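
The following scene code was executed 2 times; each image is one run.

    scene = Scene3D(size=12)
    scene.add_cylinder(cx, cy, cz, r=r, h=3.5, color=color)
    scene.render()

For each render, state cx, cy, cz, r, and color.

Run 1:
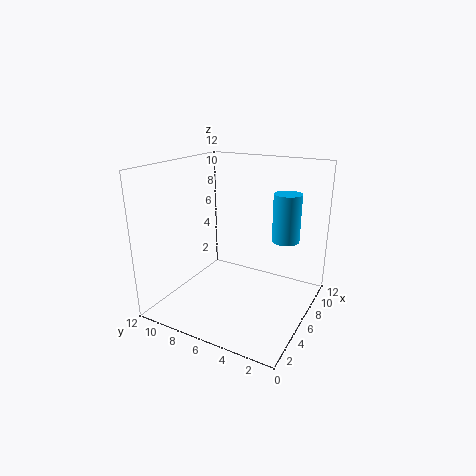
cx = 5
cy = 1.5
cz = 7
r = 1
color = 'deepskyblue'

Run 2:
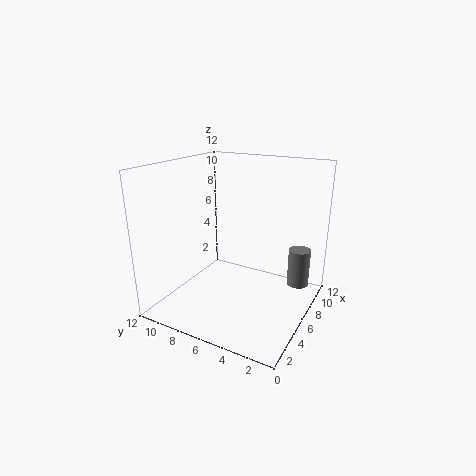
cx = 10.5
cy = 2
cz = 0.5
r = 1
color = 'gray'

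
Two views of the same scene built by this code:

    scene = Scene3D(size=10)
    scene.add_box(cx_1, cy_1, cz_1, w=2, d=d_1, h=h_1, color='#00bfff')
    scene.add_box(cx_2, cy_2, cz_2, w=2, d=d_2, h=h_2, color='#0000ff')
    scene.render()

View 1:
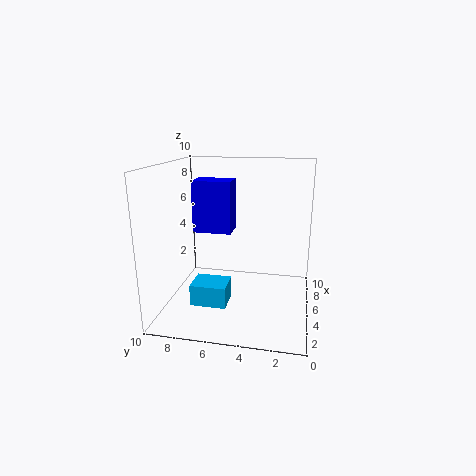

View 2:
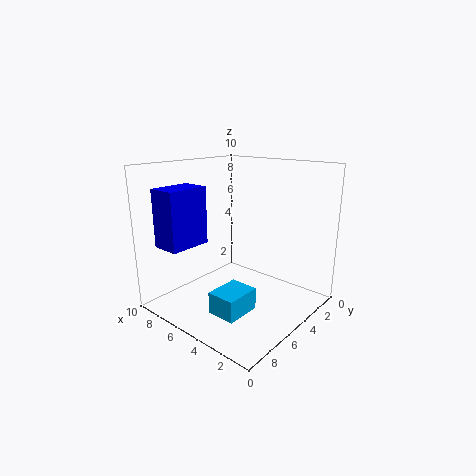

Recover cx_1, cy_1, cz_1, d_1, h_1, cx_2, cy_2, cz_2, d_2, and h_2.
cx_1 = 3
cy_1 = 5.5
cz_1 = 0.5
d_1 = 2.5
h_1 = 1.5
cx_2 = 7
cy_2 = 6
cz_2 = 4.5
d_2 = 3
h_2 = 4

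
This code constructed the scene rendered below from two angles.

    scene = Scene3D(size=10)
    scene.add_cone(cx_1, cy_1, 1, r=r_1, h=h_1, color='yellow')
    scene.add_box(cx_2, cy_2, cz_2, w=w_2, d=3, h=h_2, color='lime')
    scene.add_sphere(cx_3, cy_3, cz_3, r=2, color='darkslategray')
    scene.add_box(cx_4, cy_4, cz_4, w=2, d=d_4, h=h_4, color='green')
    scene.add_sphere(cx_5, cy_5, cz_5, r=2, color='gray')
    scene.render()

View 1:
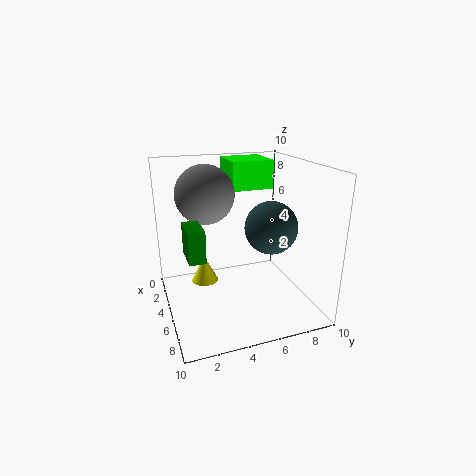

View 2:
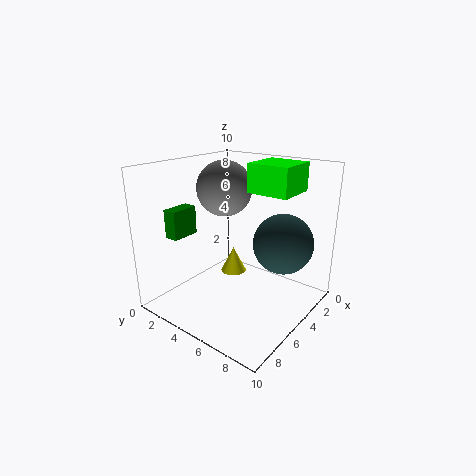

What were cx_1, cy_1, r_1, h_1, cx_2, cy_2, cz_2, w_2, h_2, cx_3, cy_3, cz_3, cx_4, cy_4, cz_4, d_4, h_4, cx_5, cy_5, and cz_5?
cx_1 = 3
cy_1 = 3
r_1 = 1
h_1 = 2
cx_2 = 1
cy_2 = 5
cz_2 = 8
w_2 = 3
h_2 = 2
cx_3 = 4
cy_3 = 8
cz_3 = 5
cx_4 = 6
cy_4 = 1
cz_4 = 5
d_4 = 1
h_4 = 2
cx_5 = 4
cy_5 = 3
cz_5 = 8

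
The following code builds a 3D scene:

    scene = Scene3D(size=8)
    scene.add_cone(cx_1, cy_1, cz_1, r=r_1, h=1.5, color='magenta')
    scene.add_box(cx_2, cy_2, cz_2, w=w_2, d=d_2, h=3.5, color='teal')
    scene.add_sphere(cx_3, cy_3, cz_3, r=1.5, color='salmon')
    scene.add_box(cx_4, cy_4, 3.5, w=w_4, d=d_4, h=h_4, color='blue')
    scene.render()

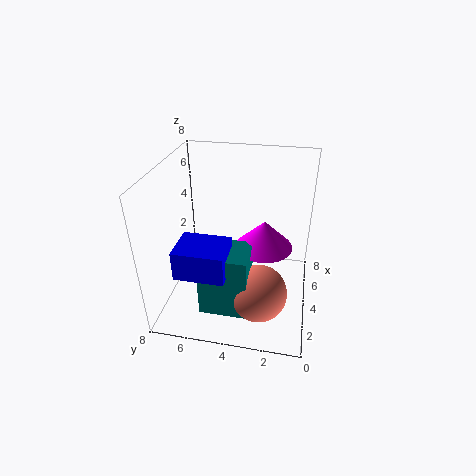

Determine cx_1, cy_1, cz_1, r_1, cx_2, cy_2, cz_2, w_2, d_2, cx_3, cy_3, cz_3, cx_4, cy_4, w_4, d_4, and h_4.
cx_1 = 3.5
cy_1 = 2.5
cz_1 = 4
r_1 = 1.5
cx_2 = 1
cy_2 = 3
cz_2 = 1
w_2 = 2
d_2 = 2.5
cx_3 = 2
cy_3 = 2.5
cz_3 = 2
cx_4 = 0.5
cy_4 = 4
w_4 = 2
d_4 = 2.5
h_4 = 1.5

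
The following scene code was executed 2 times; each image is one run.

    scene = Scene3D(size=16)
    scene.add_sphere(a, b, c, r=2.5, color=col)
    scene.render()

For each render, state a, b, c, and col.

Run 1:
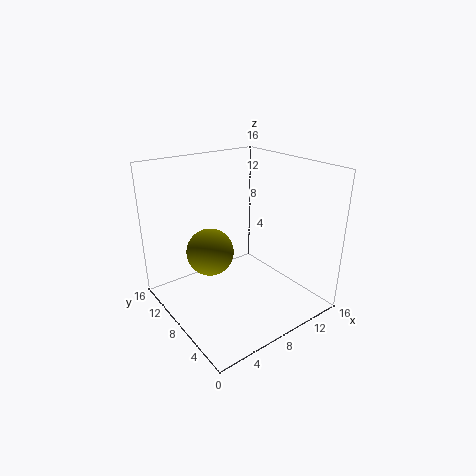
a = 4.5; b = 8.25; c = 7.25; col = 'olive'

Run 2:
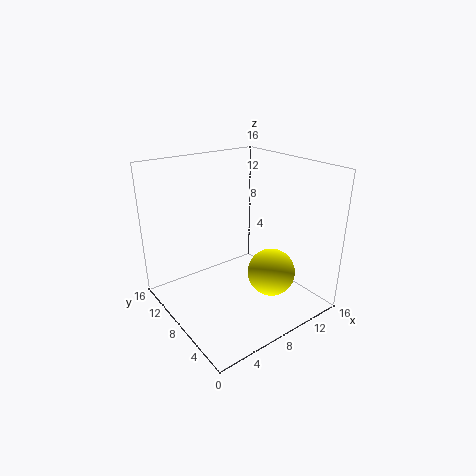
a = 9.25; b = 3.75; c = 5.25; col = 'yellow'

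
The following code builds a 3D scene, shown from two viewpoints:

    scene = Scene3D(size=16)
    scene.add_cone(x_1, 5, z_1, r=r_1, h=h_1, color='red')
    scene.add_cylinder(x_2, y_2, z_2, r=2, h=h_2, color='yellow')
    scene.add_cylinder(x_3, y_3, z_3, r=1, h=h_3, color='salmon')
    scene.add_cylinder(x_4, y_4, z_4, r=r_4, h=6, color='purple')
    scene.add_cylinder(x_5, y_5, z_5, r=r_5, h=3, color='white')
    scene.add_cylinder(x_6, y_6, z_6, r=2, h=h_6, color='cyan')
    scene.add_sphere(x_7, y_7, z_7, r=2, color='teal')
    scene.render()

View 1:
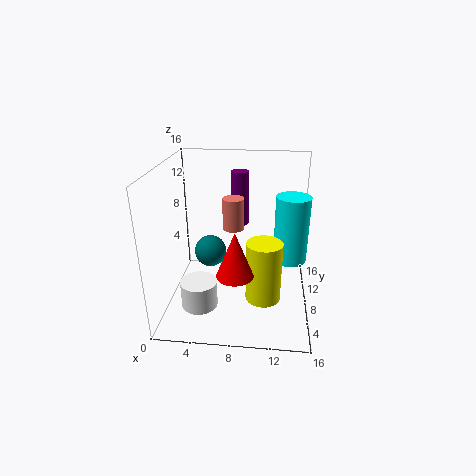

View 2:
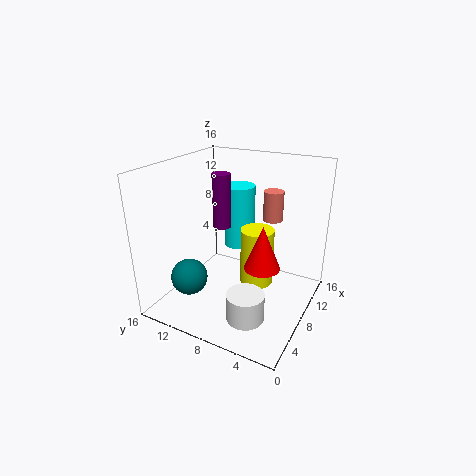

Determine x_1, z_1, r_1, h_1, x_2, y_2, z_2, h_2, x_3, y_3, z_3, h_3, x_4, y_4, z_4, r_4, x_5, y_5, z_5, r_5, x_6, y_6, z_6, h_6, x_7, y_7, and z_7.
x_1 = 8; z_1 = 5; r_1 = 2; h_1 = 5; x_2 = 11; y_2 = 7; z_2 = 1; h_2 = 7; x_3 = 8; y_3 = 4; z_3 = 11; h_3 = 3; x_4 = 8; y_4 = 10; z_4 = 9; r_4 = 1; x_5 = 4; y_5 = 5; z_5 = 1; r_5 = 2; x_6 = 14; y_6 = 11; z_6 = 4; h_6 = 8; x_7 = 4; y_7 = 12; z_7 = 4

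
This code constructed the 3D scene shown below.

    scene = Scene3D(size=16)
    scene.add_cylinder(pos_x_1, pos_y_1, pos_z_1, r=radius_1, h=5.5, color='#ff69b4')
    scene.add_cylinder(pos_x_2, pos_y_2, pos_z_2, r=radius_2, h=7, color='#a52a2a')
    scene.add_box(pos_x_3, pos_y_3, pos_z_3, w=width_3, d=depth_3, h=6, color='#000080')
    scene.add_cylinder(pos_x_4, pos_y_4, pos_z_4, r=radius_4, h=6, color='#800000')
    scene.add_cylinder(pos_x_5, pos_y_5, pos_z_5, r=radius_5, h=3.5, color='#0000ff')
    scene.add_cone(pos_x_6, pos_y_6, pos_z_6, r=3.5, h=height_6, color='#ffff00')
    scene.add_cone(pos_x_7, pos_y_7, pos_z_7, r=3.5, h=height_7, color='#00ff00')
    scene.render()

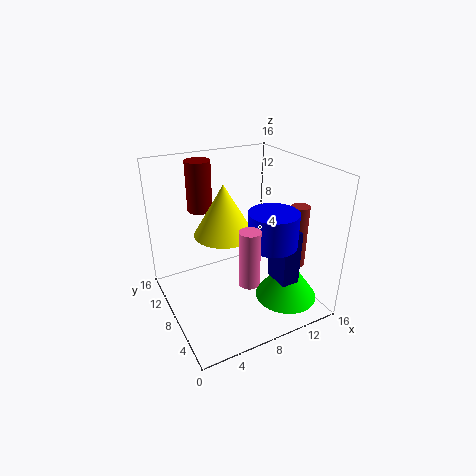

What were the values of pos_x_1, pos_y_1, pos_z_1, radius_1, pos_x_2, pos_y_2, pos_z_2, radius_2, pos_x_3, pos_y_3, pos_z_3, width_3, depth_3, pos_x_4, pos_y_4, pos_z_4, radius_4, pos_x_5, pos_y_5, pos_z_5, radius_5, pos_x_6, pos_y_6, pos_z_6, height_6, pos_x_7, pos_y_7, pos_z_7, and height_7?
pos_x_1 = 6
pos_y_1 = 2
pos_z_1 = 6.5
radius_1 = 1
pos_x_2 = 13.5
pos_y_2 = 4.5
pos_z_2 = 5
radius_2 = 1
pos_x_3 = 10.5
pos_y_3 = 2.5
pos_z_3 = 4
width_3 = 2
depth_3 = 3
pos_x_4 = 6
pos_y_4 = 14
pos_z_4 = 9.5
radius_4 = 1.5
pos_x_5 = 9.5
pos_y_5 = 3.5
pos_z_5 = 9
radius_5 = 2.5
pos_x_6 = 7.5
pos_y_6 = 10.5
pos_z_6 = 7.5
height_6 = 6
pos_x_7 = 12.5
pos_y_7 = 4.5
pos_z_7 = 1
height_7 = 5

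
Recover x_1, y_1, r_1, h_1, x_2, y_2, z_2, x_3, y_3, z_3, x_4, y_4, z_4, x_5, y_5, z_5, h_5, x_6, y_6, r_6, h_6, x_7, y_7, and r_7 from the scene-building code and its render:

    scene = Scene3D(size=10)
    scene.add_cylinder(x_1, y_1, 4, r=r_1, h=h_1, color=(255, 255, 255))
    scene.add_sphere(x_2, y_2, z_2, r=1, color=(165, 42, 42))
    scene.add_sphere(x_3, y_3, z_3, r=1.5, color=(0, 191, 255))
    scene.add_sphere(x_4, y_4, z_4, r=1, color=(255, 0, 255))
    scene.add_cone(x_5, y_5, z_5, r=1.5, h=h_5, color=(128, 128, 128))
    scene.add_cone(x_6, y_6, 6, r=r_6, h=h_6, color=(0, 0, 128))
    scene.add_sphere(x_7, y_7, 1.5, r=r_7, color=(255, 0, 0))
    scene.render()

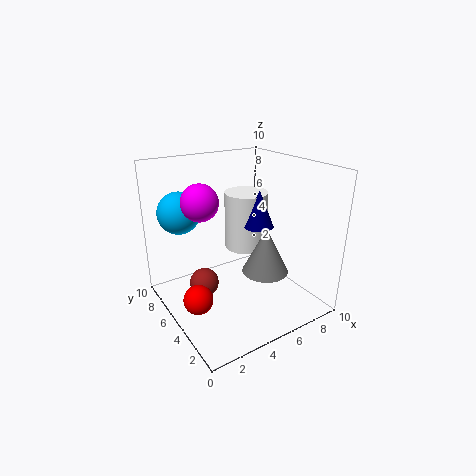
x_1 = 6, y_1 = 5.5, r_1 = 1.5, h_1 = 4, x_2 = 2.5, y_2 = 5.5, z_2 = 2, x_3 = 2, y_3 = 8, z_3 = 6.5, x_4 = 1, y_4 = 2.5, z_4 = 9, x_5 = 5.5, y_5 = 2.5, z_5 = 3.5, h_5 = 3, x_6 = 6, y_6 = 4, r_6 = 1, h_6 = 2.5, x_7 = 1.5, y_7 = 4.5, r_7 = 1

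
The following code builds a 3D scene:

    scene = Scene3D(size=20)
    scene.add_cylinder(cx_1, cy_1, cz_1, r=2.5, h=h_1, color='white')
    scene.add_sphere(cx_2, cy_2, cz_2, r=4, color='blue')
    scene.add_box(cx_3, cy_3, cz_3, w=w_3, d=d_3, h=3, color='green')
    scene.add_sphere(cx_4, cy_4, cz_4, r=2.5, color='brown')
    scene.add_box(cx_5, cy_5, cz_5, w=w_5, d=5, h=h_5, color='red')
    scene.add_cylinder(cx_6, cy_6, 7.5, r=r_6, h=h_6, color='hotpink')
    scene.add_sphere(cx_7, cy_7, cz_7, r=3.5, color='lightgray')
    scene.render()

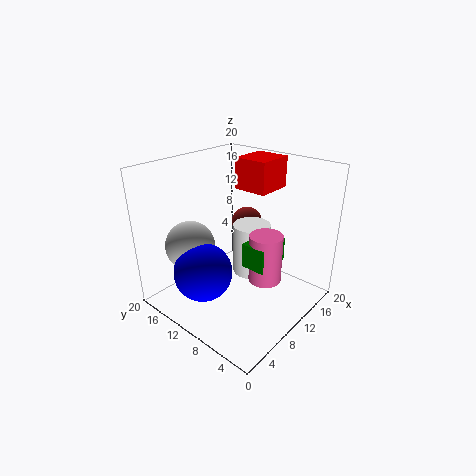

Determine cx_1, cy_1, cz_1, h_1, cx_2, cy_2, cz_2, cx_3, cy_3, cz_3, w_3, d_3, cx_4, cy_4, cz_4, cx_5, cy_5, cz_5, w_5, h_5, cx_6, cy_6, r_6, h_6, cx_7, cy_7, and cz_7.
cx_1 = 10.5
cy_1 = 8
cz_1 = 5.5
h_1 = 7
cx_2 = 5
cy_2 = 12
cz_2 = 6
cx_3 = 5.5
cy_3 = 2.5
cz_3 = 9.5
w_3 = 4.5
d_3 = 3
cx_4 = 17.5
cy_4 = 14.5
cz_4 = 8.5
cx_5 = 13.5
cy_5 = 8.5
cz_5 = 15.5
w_5 = 5.5
h_5 = 4.5
cx_6 = 7.5
cy_6 = 3.5
r_6 = 2
h_6 = 6
cx_7 = 6
cy_7 = 15.5
cz_7 = 8.5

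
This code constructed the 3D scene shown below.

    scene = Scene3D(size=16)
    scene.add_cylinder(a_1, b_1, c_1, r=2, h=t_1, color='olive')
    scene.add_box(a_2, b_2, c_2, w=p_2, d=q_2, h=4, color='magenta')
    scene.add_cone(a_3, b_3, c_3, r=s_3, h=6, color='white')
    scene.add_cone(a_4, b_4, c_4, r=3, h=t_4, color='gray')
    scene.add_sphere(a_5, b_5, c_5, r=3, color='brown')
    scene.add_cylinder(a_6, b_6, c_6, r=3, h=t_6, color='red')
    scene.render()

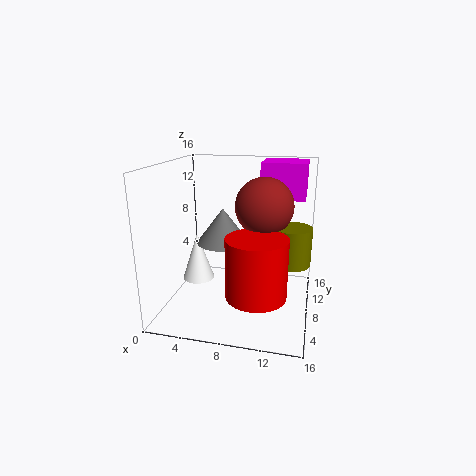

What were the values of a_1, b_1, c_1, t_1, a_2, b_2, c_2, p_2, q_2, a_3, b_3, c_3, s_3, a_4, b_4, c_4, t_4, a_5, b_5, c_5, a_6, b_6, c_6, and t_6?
a_1 = 14
b_1 = 7
c_1 = 6
t_1 = 4
a_2 = 10
b_2 = 10
c_2 = 12
p_2 = 5
q_2 = 5
a_3 = 2
b_3 = 11
c_3 = 1
s_3 = 2
a_4 = 6
b_4 = 9
c_4 = 7
t_4 = 4
a_5 = 11
b_5 = 7
c_5 = 12
a_6 = 11
b_6 = 3
c_6 = 4
t_6 = 6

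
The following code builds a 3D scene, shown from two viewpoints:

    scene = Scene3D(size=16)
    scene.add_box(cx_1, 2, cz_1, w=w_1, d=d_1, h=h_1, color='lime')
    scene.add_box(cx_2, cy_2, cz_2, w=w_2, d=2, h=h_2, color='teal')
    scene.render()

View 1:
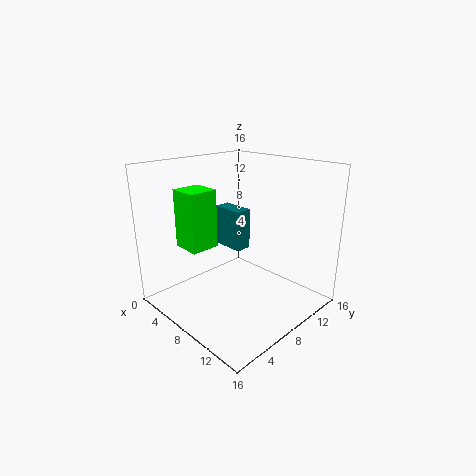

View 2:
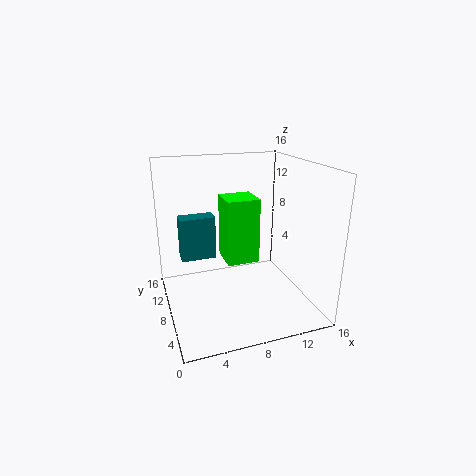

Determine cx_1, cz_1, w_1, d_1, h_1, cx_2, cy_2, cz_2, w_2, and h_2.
cx_1 = 5
cz_1 = 8
w_1 = 3
d_1 = 3
h_1 = 6
cx_2 = 2
cy_2 = 10
cz_2 = 5
w_2 = 4
h_2 = 5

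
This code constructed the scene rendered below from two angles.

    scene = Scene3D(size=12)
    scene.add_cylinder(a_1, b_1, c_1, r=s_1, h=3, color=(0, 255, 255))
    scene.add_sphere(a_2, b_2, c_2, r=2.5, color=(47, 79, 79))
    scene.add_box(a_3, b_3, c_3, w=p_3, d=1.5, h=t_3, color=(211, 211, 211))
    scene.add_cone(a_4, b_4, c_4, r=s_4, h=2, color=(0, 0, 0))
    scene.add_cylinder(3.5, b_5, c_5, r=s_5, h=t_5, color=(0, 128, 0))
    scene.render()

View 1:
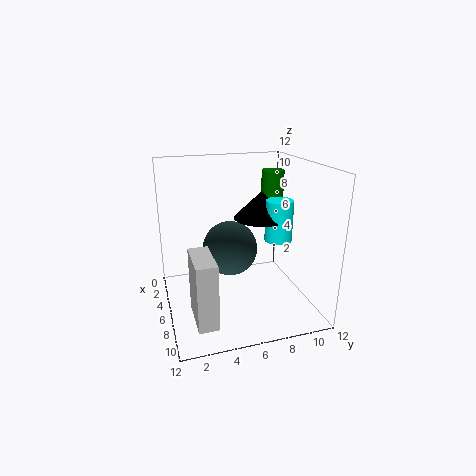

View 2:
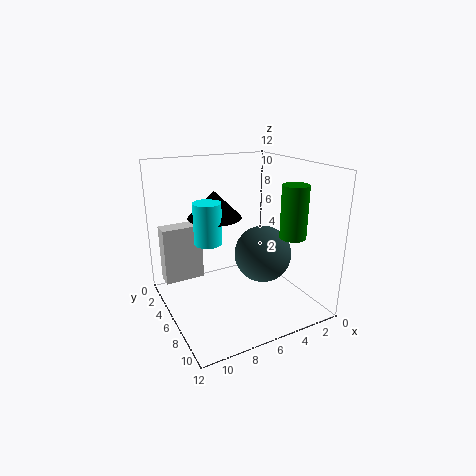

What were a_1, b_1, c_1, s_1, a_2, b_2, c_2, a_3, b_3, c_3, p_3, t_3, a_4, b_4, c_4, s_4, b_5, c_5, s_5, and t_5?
a_1 = 9.5; b_1 = 8; c_1 = 7; s_1 = 1; a_2 = 3.5; b_2 = 6; c_2 = 4; a_3 = 8; b_3 = 1.5; c_3 = 1.5; p_3 = 3.5; t_3 = 5; a_4 = 8.5; b_4 = 7; c_4 = 8.5; s_4 = 2; b_5 = 10; c_5 = 7; s_5 = 1; t_5 = 4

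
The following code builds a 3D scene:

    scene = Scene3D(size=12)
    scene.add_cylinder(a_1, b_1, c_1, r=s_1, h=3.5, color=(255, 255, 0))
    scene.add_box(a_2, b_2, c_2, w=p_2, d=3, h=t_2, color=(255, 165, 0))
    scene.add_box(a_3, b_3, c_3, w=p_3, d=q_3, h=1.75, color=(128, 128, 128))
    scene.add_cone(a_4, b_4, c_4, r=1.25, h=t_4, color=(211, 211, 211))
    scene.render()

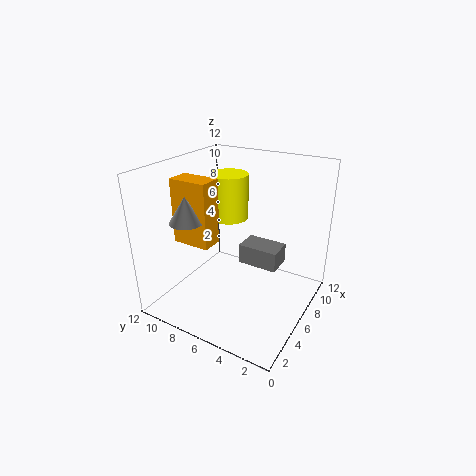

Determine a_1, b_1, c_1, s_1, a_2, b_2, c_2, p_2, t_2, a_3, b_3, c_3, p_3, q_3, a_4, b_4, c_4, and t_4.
a_1 = 5.5; b_1 = 6.5; c_1 = 8; s_1 = 1.5; a_2 = 2.25; b_2 = 6.5; c_2 = 6.5; p_2 = 1.75; t_2 = 5; a_3 = 7; b_3 = 3; c_3 = 3; p_3 = 2.25; q_3 = 3.5; a_4 = 2; b_4 = 8; c_4 = 8.5; t_4 = 2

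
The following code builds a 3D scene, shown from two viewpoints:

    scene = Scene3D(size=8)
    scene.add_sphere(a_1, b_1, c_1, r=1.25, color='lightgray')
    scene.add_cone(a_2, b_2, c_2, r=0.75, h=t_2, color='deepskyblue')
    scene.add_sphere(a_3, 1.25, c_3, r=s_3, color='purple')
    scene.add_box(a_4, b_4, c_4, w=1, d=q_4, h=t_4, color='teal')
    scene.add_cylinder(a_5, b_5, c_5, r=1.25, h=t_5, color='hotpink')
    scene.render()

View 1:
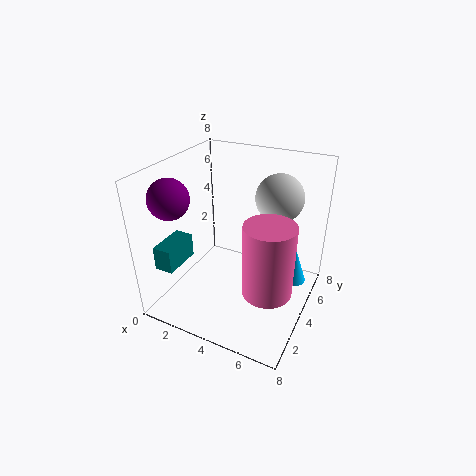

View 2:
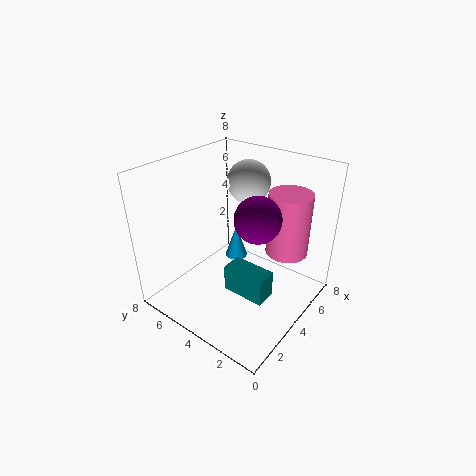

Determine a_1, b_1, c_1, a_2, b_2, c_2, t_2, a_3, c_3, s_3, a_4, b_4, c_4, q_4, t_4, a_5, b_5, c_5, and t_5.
a_1 = 6; b_1 = 4.75; c_1 = 6.5; a_2 = 6.75; b_2 = 6.25; c_2 = 0.5; t_2 = 2.25; a_3 = 1.75; c_3 = 7; s_3 = 1; a_4 = 1; b_4 = 0.5; c_4 = 3.25; q_4 = 2; t_4 = 1.25; a_5 = 6.5; b_5 = 2.25; c_5 = 2.5; t_5 = 3.75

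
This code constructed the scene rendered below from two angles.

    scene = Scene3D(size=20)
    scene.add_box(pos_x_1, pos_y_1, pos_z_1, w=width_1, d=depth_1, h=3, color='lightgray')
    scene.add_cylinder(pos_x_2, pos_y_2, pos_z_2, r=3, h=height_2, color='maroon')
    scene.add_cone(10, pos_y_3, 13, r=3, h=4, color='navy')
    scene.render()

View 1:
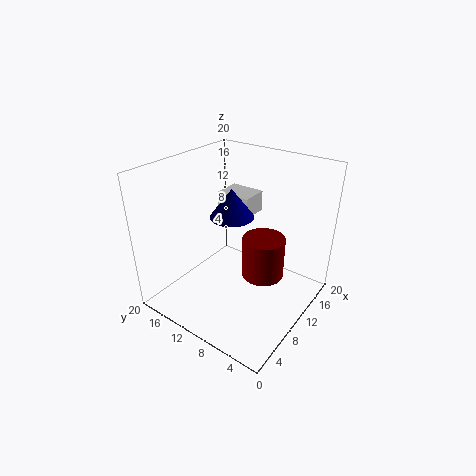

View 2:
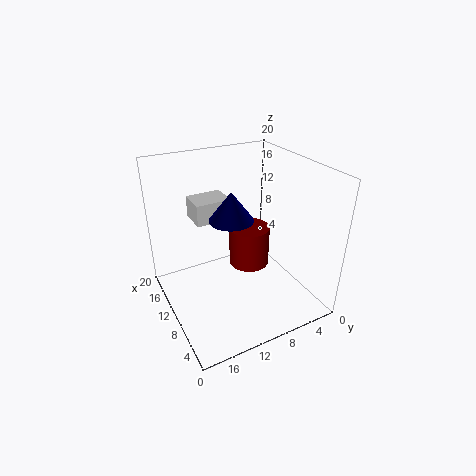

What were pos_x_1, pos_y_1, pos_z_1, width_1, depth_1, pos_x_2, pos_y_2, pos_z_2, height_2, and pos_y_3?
pos_x_1 = 12, pos_y_1 = 10, pos_z_1 = 12, width_1 = 4, depth_1 = 5, pos_x_2 = 12, pos_y_2 = 7, pos_z_2 = 4, height_2 = 6, pos_y_3 = 11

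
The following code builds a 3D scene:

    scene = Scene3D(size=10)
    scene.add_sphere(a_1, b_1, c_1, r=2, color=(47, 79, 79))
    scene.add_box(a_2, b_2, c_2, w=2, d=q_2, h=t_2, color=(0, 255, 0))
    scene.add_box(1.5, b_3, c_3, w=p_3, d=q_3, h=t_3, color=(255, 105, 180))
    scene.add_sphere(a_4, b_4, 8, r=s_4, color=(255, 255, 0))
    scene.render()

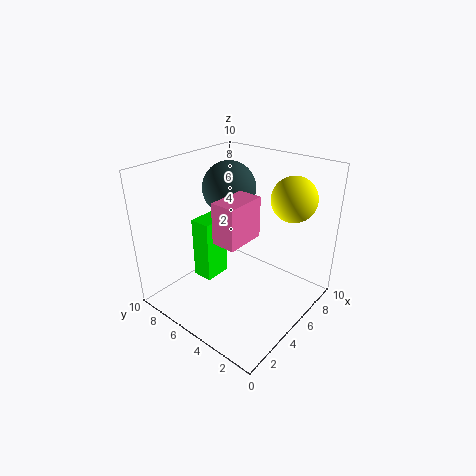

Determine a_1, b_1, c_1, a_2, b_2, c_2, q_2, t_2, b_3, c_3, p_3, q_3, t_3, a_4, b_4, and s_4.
a_1 = 7, b_1 = 7.5, c_1 = 7.5, a_2 = 3.5, b_2 = 6.5, c_2 = 1.5, q_2 = 1.5, t_2 = 4.5, b_3 = 2.5, c_3 = 6.5, p_3 = 2.5, q_3 = 1.5, t_3 = 2.5, a_4 = 7, b_4 = 2, s_4 = 1.5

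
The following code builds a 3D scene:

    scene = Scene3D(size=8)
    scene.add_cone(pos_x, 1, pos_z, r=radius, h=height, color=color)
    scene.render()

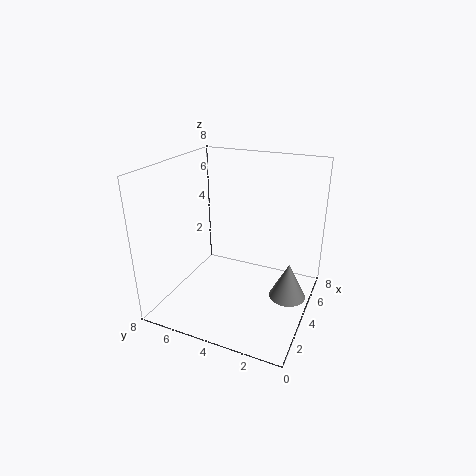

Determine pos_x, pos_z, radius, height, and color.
pos_x = 4
pos_z = 1
radius = 1
height = 2
color = 'gray'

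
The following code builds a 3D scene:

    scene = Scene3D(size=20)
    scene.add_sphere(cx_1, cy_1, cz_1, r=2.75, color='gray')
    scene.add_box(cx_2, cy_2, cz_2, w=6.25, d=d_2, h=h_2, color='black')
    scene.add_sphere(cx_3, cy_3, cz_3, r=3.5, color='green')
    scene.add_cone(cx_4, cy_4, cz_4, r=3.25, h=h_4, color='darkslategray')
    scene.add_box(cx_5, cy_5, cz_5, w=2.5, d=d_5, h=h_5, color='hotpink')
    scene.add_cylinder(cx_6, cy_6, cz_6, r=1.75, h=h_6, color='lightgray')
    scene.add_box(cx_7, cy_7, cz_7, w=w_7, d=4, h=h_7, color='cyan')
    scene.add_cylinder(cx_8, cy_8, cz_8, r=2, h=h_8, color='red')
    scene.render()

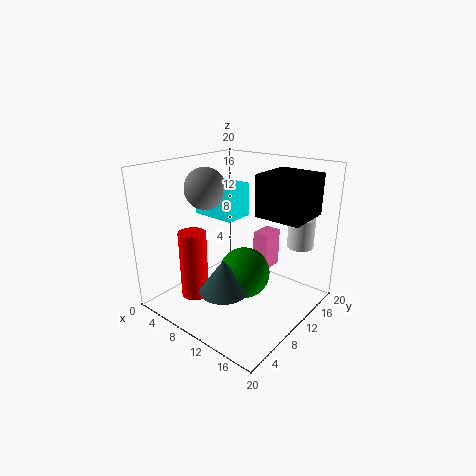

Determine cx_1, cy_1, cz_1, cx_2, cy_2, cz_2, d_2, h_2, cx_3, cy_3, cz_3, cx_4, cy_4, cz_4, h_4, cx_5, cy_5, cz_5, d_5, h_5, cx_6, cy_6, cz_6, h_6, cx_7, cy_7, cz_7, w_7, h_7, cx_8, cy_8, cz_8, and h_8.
cx_1 = 6.75
cy_1 = 7.25
cz_1 = 17
cx_2 = 12.75
cy_2 = 10
cz_2 = 13.75
d_2 = 6.25
h_2 = 5.5
cx_3 = 11.75
cy_3 = 9.25
cz_3 = 5.5
cx_4 = 11.25
cy_4 = 5.5
cz_4 = 4.25
h_4 = 4.5
cx_5 = 9
cy_5 = 15
cz_5 = 3.25
d_5 = 3.5
h_5 = 5.75
cx_6 = 17.5
cy_6 = 14
cz_6 = 9.5
h_6 = 4
cx_7 = 4.25
cy_7 = 7.75
cz_7 = 13
w_7 = 6.25
h_7 = 4.5
cx_8 = 4.5
cy_8 = 6.5
cz_8 = 0.5
h_8 = 10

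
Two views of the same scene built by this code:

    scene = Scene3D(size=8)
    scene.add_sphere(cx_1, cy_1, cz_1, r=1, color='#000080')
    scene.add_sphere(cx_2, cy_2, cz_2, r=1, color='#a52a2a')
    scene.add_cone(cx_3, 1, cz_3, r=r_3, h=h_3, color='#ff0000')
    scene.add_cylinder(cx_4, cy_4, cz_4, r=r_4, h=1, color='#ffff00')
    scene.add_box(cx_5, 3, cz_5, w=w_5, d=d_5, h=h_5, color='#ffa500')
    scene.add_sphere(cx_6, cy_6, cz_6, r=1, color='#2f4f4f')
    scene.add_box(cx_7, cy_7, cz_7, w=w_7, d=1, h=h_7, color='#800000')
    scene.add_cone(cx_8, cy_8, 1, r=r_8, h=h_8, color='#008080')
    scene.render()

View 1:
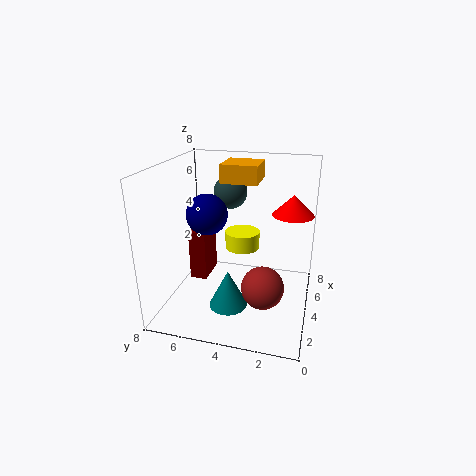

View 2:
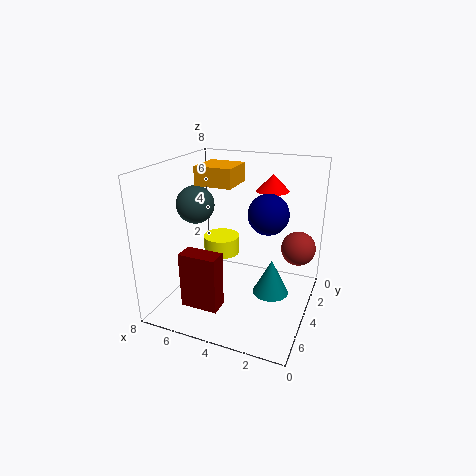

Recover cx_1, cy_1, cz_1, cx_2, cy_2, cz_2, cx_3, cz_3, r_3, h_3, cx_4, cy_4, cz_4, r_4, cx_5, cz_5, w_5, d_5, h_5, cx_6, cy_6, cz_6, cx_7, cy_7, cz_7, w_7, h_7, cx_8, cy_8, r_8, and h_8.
cx_1 = 2; cy_1 = 5; cz_1 = 6; cx_2 = 1; cy_2 = 2; cz_2 = 3; cx_3 = 3; cz_3 = 6; r_3 = 1; h_3 = 1; cx_4 = 5; cy_4 = 4; cz_4 = 3; r_4 = 1; cx_5 = 4; cz_5 = 7; w_5 = 2; d_5 = 2; h_5 = 1; cx_6 = 6; cy_6 = 5; cz_6 = 6; cx_7 = 4; cy_7 = 6; cz_7 = 1; w_7 = 2; h_7 = 3; cx_8 = 2; cy_8 = 4; r_8 = 1; h_8 = 2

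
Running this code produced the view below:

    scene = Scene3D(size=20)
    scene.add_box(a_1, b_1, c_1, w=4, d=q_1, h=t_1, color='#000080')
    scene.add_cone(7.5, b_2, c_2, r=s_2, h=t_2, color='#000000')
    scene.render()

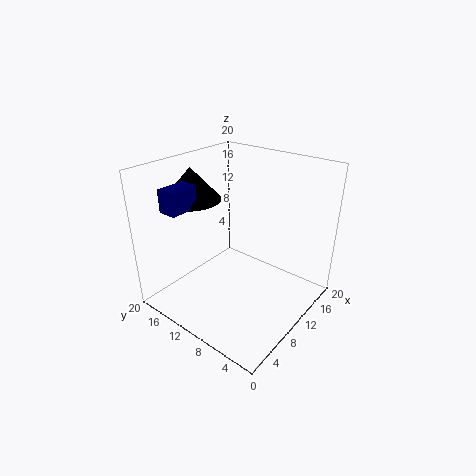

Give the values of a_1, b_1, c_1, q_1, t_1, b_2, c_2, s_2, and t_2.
a_1 = 2; b_1 = 13.5; c_1 = 15; q_1 = 2.5; t_1 = 3; b_2 = 16; c_2 = 15; s_2 = 4; t_2 = 4.5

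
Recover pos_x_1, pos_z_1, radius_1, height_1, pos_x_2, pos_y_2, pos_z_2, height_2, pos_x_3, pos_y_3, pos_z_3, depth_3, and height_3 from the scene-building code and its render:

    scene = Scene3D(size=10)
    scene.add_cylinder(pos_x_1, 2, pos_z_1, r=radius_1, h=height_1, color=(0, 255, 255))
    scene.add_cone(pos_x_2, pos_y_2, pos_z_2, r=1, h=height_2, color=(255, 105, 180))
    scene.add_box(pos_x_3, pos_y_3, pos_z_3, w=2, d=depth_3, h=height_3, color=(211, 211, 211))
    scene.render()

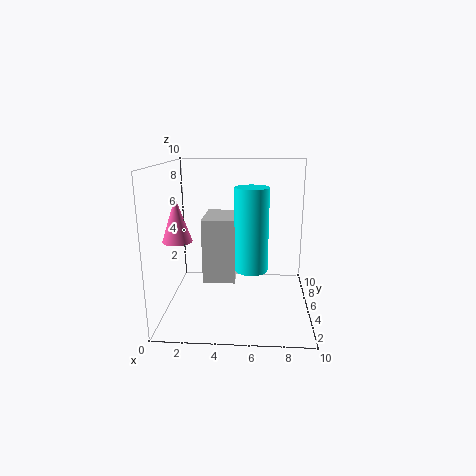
pos_x_1 = 6; pos_z_1 = 4; radius_1 = 1; height_1 = 5; pos_x_2 = 1; pos_y_2 = 4; pos_z_2 = 5; height_2 = 3; pos_x_3 = 3; pos_y_3 = 2; pos_z_3 = 3; depth_3 = 3; height_3 = 4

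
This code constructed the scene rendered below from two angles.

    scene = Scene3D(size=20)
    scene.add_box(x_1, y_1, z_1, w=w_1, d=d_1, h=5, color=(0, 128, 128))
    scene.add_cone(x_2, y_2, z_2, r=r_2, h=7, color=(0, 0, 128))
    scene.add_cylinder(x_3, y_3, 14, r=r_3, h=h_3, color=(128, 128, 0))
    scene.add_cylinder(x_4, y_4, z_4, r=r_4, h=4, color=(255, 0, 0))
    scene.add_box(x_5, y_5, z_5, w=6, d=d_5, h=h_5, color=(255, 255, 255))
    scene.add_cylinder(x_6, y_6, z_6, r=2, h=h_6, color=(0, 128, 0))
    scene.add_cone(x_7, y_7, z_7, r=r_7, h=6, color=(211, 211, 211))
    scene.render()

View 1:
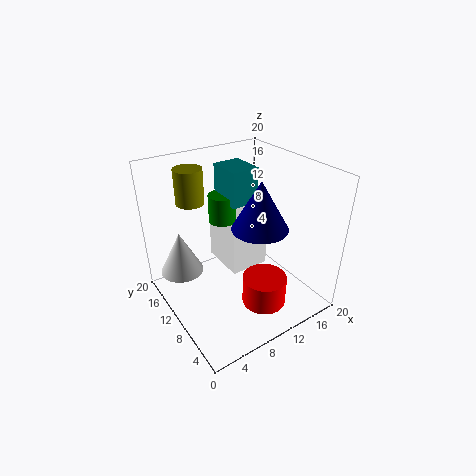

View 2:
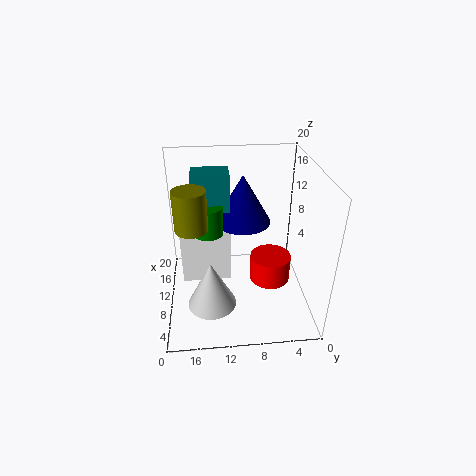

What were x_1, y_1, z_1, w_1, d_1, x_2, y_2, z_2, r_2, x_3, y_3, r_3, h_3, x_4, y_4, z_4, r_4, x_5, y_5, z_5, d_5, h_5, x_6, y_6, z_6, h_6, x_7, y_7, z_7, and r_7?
x_1 = 10
y_1 = 11
z_1 = 14
w_1 = 4
d_1 = 5
x_2 = 13
y_2 = 9
z_2 = 11
r_2 = 4
x_3 = 6
y_3 = 16
r_3 = 2
h_3 = 5
x_4 = 11
y_4 = 5
z_4 = 2
r_4 = 3
x_5 = 10
y_5 = 11
z_5 = 3
d_5 = 7
h_5 = 8
x_6 = 10
y_6 = 14
z_6 = 11
h_6 = 4
x_7 = 3
y_7 = 14
z_7 = 5
r_7 = 3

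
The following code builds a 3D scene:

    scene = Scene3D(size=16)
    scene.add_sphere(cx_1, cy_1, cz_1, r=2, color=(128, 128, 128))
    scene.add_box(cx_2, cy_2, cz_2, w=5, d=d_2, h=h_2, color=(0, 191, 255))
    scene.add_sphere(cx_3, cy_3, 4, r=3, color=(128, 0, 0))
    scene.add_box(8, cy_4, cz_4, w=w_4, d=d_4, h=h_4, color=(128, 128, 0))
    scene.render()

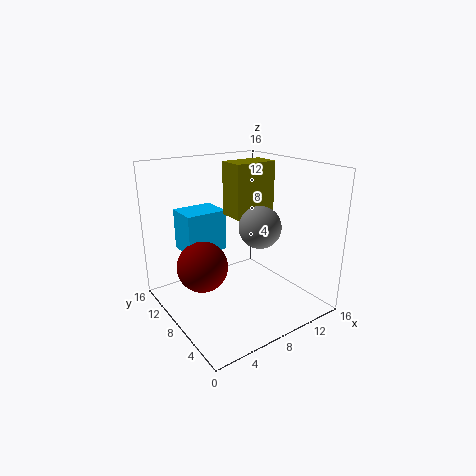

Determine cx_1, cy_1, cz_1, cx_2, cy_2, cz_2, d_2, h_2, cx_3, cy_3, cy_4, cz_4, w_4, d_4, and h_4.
cx_1 = 7; cy_1 = 3; cz_1 = 11; cx_2 = 4; cy_2 = 12; cz_2 = 5; d_2 = 4; h_2 = 5; cx_3 = 5; cy_3 = 11; cy_4 = 8; cz_4 = 10; w_4 = 5; d_4 = 3; h_4 = 6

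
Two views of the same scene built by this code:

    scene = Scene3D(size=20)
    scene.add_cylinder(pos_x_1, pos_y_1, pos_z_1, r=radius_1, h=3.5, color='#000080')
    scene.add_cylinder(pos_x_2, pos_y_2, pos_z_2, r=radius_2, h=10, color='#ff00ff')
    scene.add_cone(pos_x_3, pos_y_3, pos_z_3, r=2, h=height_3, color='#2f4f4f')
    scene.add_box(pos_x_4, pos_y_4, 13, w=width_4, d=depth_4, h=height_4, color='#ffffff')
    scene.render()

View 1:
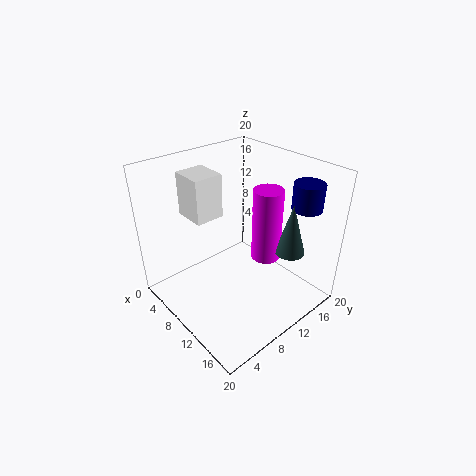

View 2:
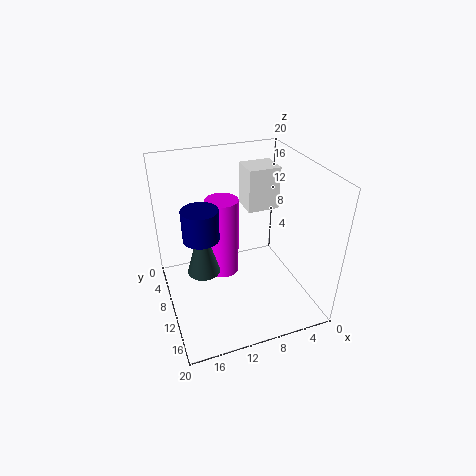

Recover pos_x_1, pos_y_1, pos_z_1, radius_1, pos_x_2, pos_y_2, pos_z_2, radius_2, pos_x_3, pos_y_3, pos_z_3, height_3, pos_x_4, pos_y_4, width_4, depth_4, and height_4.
pos_x_1 = 16.5
pos_y_1 = 16
pos_z_1 = 15
radius_1 = 2
pos_x_2 = 13
pos_y_2 = 12.5
pos_z_2 = 7.5
radius_2 = 2
pos_x_3 = 16
pos_y_3 = 14
pos_z_3 = 9
height_3 = 7
pos_x_4 = 3.5
pos_y_4 = 5
width_4 = 4.5
depth_4 = 4
height_4 = 6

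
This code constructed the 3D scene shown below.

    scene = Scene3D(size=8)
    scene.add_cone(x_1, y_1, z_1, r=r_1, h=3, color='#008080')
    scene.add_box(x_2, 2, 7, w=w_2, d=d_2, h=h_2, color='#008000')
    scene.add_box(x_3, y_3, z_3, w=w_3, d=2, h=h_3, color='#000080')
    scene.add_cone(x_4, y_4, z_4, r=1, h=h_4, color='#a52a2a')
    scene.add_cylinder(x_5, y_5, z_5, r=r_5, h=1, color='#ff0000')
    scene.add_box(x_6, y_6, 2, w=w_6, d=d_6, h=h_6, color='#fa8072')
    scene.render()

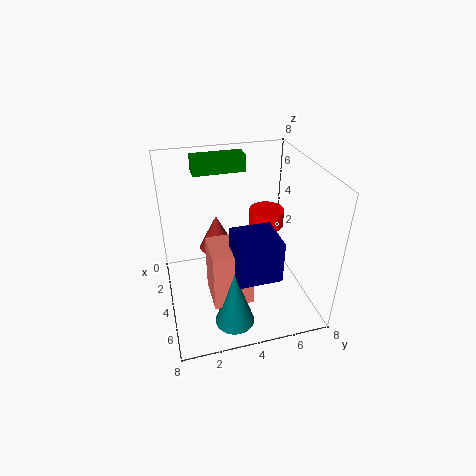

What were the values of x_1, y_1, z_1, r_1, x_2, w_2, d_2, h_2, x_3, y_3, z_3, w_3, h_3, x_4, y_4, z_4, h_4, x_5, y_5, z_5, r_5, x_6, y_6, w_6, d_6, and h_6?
x_1 = 7
y_1 = 3
z_1 = 1
r_1 = 1
x_2 = 1
w_2 = 1
d_2 = 3
h_2 = 1
x_3 = 6
y_3 = 3
z_3 = 4
w_3 = 2
h_3 = 2
x_4 = 3
y_4 = 3
z_4 = 3
h_4 = 2
x_5 = 3
y_5 = 6
z_5 = 4
r_5 = 1
x_6 = 5
y_6 = 2
w_6 = 2
d_6 = 2
h_6 = 3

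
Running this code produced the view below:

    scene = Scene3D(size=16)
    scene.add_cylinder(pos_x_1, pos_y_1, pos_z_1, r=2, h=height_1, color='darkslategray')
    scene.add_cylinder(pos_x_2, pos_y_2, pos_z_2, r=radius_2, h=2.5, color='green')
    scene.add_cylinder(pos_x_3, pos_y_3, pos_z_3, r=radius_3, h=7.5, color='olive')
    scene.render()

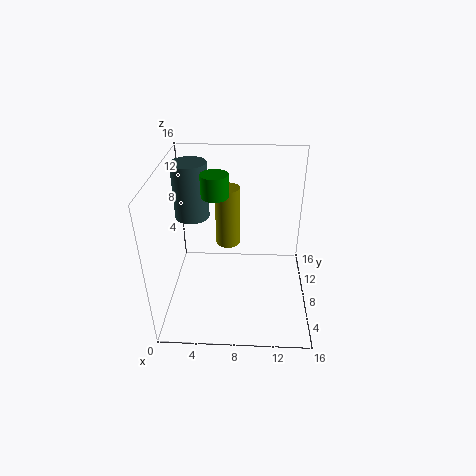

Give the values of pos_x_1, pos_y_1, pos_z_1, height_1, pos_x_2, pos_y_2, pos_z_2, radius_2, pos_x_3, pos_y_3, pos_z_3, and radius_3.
pos_x_1 = 2.5; pos_y_1 = 11; pos_z_1 = 9; height_1 = 6.5; pos_x_2 = 5.5; pos_y_2 = 9; pos_z_2 = 12.5; radius_2 = 1.5; pos_x_3 = 6.5; pos_y_3 = 12.5; pos_z_3 = 4.5; radius_3 = 1.5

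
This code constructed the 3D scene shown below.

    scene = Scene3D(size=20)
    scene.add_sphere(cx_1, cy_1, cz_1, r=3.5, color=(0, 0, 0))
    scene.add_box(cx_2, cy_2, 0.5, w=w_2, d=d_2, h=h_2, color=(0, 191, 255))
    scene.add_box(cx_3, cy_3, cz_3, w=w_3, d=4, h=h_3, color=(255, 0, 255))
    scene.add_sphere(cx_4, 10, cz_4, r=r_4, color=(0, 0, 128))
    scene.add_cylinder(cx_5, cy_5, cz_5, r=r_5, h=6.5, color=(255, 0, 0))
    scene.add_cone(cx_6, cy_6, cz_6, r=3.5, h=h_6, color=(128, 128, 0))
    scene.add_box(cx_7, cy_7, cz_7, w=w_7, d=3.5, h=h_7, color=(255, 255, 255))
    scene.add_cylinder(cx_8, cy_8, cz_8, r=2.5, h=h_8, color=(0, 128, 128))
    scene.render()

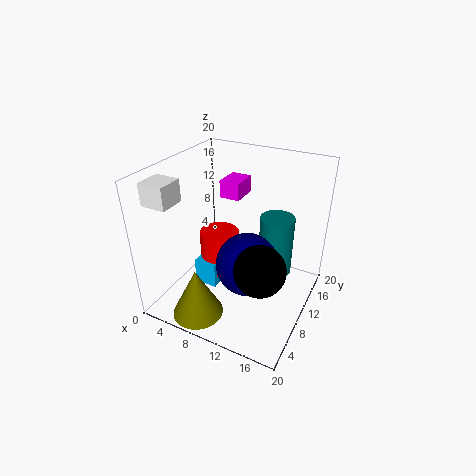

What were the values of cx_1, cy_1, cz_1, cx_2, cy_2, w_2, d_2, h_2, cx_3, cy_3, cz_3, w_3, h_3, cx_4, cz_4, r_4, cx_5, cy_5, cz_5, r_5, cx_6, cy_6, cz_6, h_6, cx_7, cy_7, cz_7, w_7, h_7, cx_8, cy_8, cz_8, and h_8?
cx_1 = 14.5
cy_1 = 7.5
cz_1 = 7.5
cx_2 = 3
cy_2 = 9
w_2 = 3.5
d_2 = 4
h_2 = 4
cx_3 = 5.5
cy_3 = 13
cz_3 = 14
w_3 = 3
h_3 = 2.5
cx_4 = 11.5
cz_4 = 6
r_4 = 4.5
cx_5 = 5.5
cy_5 = 12.5
cz_5 = 2
r_5 = 3
cx_6 = 7
cy_6 = 3.5
cz_6 = 0.5
h_6 = 7
cx_7 = 0.5
cy_7 = 2.5
cz_7 = 16
w_7 = 3.5
h_7 = 3
cx_8 = 14
cy_8 = 14.5
cz_8 = 3
h_8 = 9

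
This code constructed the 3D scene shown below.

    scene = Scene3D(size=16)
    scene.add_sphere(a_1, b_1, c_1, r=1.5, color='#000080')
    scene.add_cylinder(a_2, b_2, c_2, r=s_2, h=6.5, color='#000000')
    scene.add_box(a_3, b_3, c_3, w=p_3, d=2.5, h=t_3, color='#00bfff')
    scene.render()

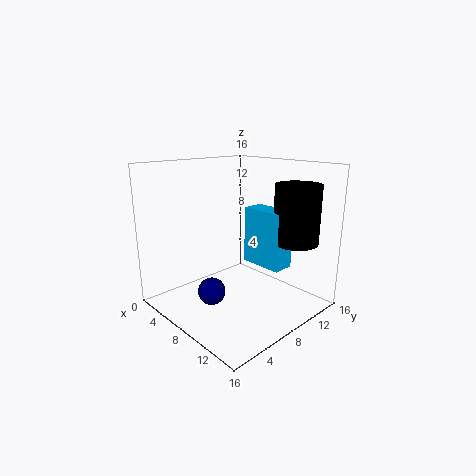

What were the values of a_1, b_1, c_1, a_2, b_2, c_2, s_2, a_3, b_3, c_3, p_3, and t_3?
a_1 = 7.5, b_1 = 4.5, c_1 = 2.5, a_2 = 12.5, b_2 = 12.5, c_2 = 7.5, s_2 = 2.5, a_3 = 7, b_3 = 10, c_3 = 4.5, p_3 = 5, t_3 = 6.5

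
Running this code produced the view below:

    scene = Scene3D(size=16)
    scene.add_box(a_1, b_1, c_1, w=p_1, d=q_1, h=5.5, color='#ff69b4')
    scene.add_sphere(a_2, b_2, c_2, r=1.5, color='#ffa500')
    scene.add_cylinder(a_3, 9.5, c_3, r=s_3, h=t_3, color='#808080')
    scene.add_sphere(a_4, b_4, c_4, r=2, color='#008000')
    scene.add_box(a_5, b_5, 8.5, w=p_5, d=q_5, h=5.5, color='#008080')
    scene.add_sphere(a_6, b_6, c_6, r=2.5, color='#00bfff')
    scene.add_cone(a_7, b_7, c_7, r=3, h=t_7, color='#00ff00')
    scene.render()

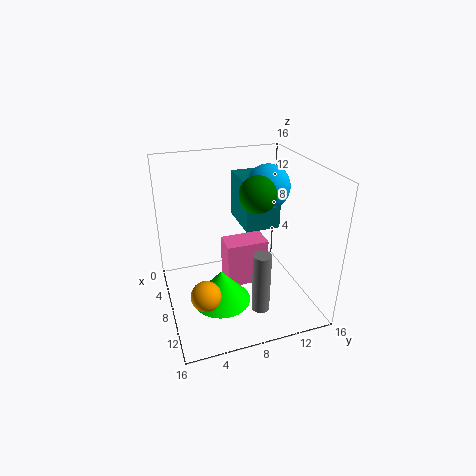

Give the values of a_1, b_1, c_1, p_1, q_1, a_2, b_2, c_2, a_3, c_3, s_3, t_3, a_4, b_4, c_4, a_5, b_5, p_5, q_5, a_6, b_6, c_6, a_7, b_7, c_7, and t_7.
a_1 = 4.5
b_1 = 7
c_1 = 1
p_1 = 3
q_1 = 5
a_2 = 13
b_2 = 3
c_2 = 5
a_3 = 11.5
c_3 = 0.5
s_3 = 1
t_3 = 7
a_4 = 8.5
b_4 = 10
c_4 = 13
a_5 = 2.5
b_5 = 9
p_5 = 5.5
q_5 = 4
a_6 = 6.5
b_6 = 12
c_6 = 13
a_7 = 11.5
b_7 = 5
c_7 = 3
t_7 = 3.5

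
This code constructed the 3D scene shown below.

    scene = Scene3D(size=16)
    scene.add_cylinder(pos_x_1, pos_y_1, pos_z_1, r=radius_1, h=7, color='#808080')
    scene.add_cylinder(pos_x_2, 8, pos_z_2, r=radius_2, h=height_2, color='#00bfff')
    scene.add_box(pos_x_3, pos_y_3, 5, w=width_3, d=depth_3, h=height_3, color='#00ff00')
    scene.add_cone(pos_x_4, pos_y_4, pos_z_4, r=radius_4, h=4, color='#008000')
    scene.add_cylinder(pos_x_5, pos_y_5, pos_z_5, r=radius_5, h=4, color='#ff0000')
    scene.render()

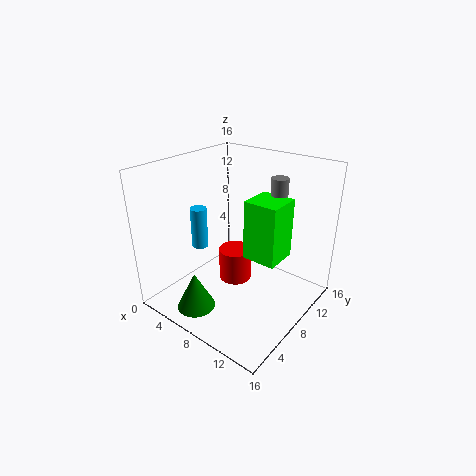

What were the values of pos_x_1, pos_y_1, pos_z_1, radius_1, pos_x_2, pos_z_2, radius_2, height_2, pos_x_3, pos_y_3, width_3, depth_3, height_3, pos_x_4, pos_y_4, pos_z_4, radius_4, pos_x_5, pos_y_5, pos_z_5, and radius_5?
pos_x_1 = 10; pos_y_1 = 13; pos_z_1 = 7; radius_1 = 1; pos_x_2 = 2; pos_z_2 = 5; radius_2 = 1; height_2 = 5; pos_x_3 = 8; pos_y_3 = 9; width_3 = 4; depth_3 = 4; height_3 = 7; pos_x_4 = 7; pos_y_4 = 2; pos_z_4 = 2; radius_4 = 2; pos_x_5 = 6; pos_y_5 = 10; pos_z_5 = 1; radius_5 = 2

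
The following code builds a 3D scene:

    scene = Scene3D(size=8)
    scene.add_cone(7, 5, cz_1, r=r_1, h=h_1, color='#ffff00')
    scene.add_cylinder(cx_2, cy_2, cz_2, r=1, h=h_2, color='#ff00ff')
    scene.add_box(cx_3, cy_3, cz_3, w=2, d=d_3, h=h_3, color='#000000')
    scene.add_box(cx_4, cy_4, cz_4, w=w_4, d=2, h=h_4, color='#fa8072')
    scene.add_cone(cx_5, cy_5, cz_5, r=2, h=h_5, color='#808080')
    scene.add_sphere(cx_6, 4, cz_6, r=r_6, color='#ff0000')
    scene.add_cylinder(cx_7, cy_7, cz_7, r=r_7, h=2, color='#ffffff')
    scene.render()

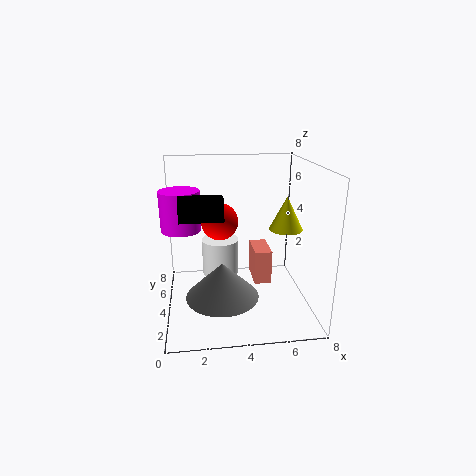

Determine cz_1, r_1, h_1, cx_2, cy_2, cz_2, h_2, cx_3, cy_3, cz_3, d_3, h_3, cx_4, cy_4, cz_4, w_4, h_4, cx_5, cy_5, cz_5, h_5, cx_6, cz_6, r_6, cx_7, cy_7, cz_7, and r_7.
cz_1 = 4
r_1 = 1
h_1 = 2
cx_2 = 1
cy_2 = 3
cz_2 = 5
h_2 = 2
cx_3 = 1
cy_3 = 1
cz_3 = 6
d_3 = 1
h_3 = 1
cx_4 = 5
cy_4 = 4
cz_4 = 1
w_4 = 1
h_4 = 2
cx_5 = 3
cy_5 = 3
cz_5 = 1
h_5 = 2
cx_6 = 3
cz_6 = 5
r_6 = 1
cx_7 = 3
cy_7 = 4
cz_7 = 2
r_7 = 1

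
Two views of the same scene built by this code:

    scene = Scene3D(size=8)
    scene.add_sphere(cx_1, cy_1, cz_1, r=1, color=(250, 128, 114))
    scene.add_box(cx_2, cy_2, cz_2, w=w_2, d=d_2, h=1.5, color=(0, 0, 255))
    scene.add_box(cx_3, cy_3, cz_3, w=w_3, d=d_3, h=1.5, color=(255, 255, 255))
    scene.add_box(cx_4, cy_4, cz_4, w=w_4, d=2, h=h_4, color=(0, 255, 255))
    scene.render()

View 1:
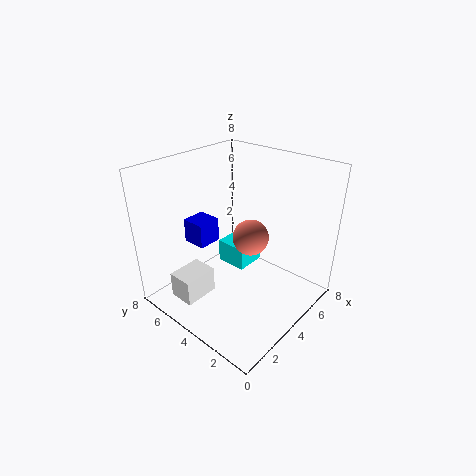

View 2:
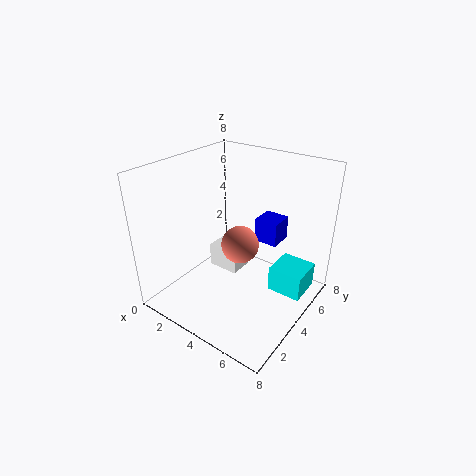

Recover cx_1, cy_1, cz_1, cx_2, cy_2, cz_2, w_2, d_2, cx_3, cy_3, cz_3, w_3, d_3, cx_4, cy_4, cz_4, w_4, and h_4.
cx_1 = 4.5
cy_1 = 3.5
cz_1 = 4
cx_2 = 3.5
cy_2 = 6.5
cz_2 = 2.5
w_2 = 1.5
d_2 = 1.5
cx_3 = 1
cy_3 = 5
cz_3 = 0.5
w_3 = 2
d_3 = 1.5
cx_4 = 5.5
cy_4 = 5
cz_4 = 0.5
w_4 = 2
h_4 = 1.5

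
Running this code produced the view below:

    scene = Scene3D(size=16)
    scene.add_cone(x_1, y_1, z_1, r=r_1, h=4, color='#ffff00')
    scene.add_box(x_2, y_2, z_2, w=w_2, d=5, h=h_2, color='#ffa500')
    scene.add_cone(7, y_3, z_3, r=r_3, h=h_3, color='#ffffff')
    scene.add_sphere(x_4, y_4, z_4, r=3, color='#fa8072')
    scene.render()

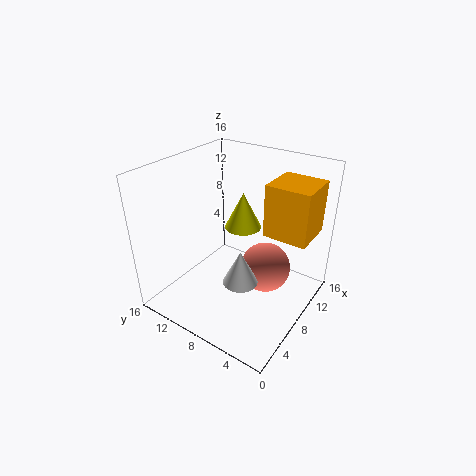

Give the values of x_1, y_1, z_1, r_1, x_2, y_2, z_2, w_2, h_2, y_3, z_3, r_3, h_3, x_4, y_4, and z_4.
x_1 = 9; y_1 = 8; z_1 = 9; r_1 = 2; x_2 = 10; y_2 = 1; z_2 = 8; w_2 = 5; h_2 = 6; y_3 = 7; z_3 = 3; r_3 = 2; h_3 = 4; x_4 = 11; y_4 = 6; z_4 = 3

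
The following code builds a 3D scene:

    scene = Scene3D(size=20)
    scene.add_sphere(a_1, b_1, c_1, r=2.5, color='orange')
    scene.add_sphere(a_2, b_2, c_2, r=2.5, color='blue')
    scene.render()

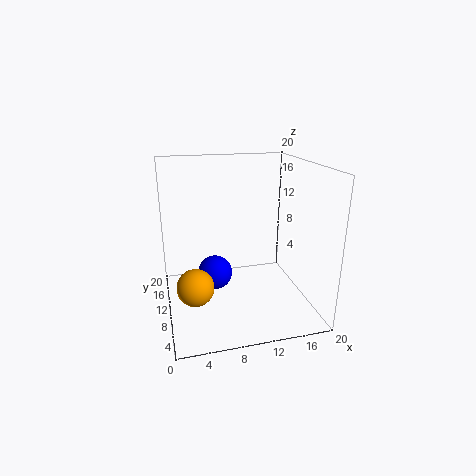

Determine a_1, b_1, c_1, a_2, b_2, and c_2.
a_1 = 3.5, b_1 = 7.5, c_1 = 4.5, a_2 = 7, b_2 = 12, c_2 = 4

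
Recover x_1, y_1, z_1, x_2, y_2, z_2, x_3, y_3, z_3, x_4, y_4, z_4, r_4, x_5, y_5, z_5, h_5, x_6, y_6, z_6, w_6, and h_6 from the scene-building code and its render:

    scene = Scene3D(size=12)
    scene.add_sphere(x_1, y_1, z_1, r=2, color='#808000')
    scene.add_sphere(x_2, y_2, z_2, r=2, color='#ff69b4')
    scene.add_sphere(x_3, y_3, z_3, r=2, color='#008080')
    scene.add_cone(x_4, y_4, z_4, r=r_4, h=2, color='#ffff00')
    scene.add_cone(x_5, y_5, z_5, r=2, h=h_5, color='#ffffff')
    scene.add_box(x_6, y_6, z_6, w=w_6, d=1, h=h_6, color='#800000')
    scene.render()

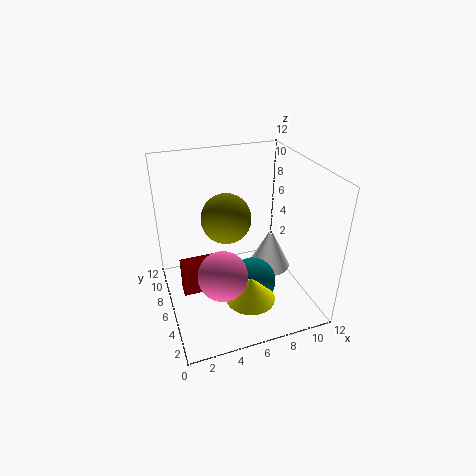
x_1 = 5, y_1 = 6, z_1 = 8, x_2 = 4, y_2 = 4, z_2 = 4, x_3 = 7, y_3 = 5, z_3 = 2, x_4 = 6, y_4 = 3, z_4 = 2, r_4 = 2, x_5 = 10, y_5 = 8, z_5 = 1, h_5 = 4, x_6 = 1, y_6 = 5, z_6 = 2, w_6 = 3, h_6 = 3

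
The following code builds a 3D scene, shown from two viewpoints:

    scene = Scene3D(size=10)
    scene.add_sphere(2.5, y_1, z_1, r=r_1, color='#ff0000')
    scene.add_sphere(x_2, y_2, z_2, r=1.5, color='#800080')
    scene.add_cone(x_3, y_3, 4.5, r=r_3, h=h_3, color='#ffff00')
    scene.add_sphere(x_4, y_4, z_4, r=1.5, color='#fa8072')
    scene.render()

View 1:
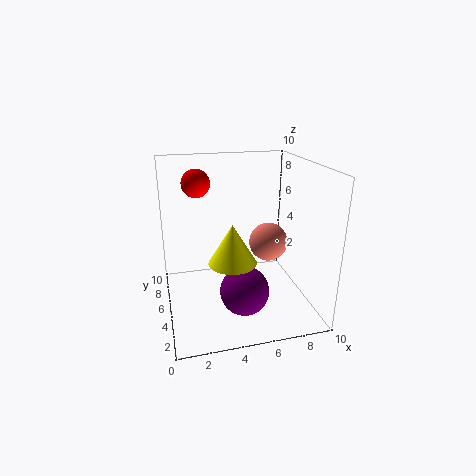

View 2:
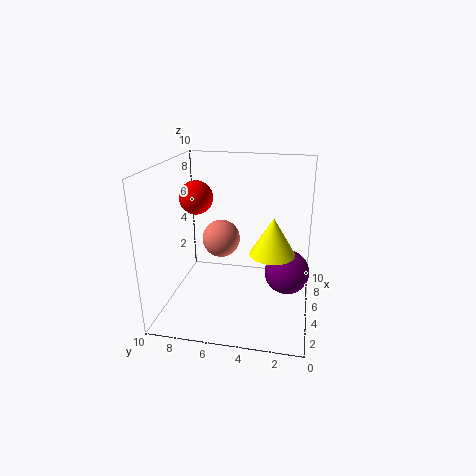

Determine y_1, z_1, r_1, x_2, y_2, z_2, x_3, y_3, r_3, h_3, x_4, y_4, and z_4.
y_1 = 7, z_1 = 8.5, r_1 = 1, x_2 = 4.5, y_2 = 1.5, z_2 = 3, x_3 = 4, y_3 = 2.5, r_3 = 1.5, h_3 = 2.5, x_4 = 8, y_4 = 7, z_4 = 3.5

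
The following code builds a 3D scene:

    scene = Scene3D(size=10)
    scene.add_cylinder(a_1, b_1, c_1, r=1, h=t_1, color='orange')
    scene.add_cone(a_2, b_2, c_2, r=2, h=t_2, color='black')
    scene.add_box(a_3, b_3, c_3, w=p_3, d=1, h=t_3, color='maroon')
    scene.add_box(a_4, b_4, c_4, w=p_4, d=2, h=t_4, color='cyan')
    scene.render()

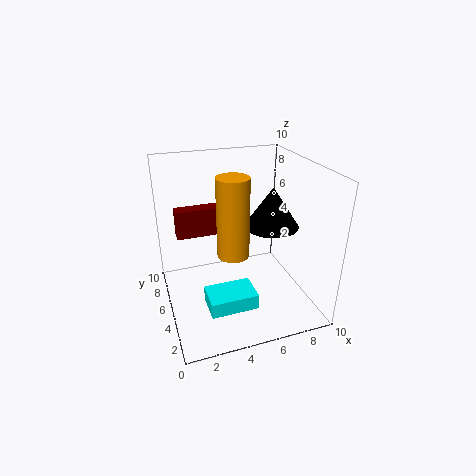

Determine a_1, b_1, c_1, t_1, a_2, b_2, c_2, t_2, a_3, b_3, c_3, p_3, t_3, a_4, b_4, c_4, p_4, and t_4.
a_1 = 4
b_1 = 3
c_1 = 5
t_1 = 5
a_2 = 8
b_2 = 6
c_2 = 5
t_2 = 3
a_3 = 1
b_3 = 6
c_3 = 5
p_3 = 3
t_3 = 2
a_4 = 2
b_4 = 1
c_4 = 2
p_4 = 3
t_4 = 1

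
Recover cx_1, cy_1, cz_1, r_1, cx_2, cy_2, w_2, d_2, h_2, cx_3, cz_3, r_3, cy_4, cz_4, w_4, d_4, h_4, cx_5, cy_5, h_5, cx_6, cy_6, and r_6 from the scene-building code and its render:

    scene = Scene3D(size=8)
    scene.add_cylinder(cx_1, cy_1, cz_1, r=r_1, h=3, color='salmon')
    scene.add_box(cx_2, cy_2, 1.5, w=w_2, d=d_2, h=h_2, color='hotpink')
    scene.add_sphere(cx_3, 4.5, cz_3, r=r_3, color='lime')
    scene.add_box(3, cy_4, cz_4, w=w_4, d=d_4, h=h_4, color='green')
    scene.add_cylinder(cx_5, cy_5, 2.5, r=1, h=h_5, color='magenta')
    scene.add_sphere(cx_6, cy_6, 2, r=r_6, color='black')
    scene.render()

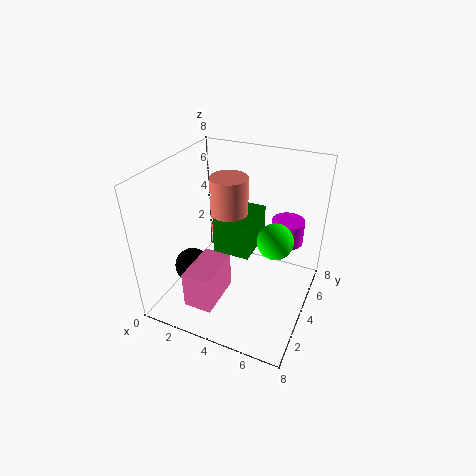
cx_1 = 3.5
cy_1 = 4
cz_1 = 4.5
r_1 = 1
cx_2 = 2.5
cy_2 = 0.5
w_2 = 1.5
d_2 = 2.5
h_2 = 2
cx_3 = 6
cz_3 = 4
r_3 = 1
cy_4 = 3
cz_4 = 3.5
w_4 = 2
d_4 = 2.5
h_4 = 2
cx_5 = 6
cy_5 = 7
h_5 = 1.5
cx_6 = 1.5
cy_6 = 3
r_6 = 1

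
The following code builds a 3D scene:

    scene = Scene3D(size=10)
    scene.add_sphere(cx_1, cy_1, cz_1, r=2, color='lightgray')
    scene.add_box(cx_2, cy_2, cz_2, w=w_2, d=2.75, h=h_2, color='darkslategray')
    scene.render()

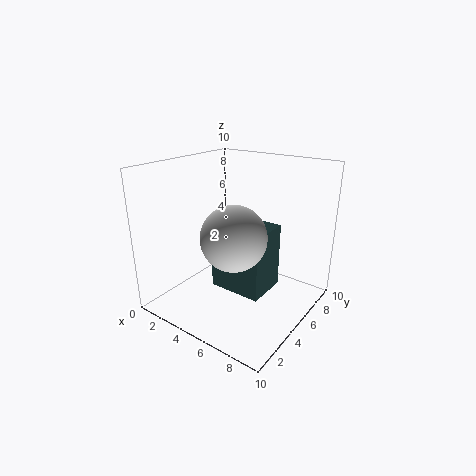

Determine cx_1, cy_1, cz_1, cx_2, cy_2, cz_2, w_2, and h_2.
cx_1 = 6.5
cy_1 = 2.5
cz_1 = 6.25
cx_2 = 4.5
cy_2 = 2.75
cz_2 = 2.25
w_2 = 3.5
h_2 = 4.25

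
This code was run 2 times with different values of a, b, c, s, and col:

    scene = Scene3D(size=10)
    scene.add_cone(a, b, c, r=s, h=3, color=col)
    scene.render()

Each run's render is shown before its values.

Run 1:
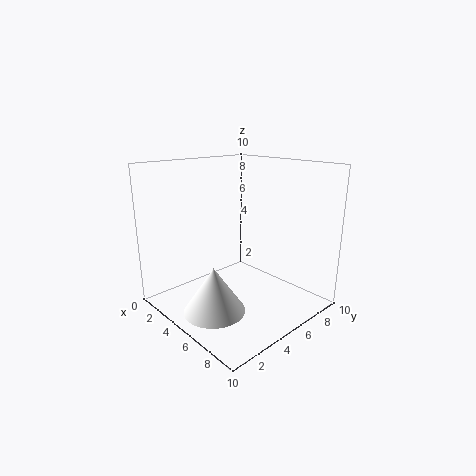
a = 6, b = 2, c = 1, s = 2, col = 'white'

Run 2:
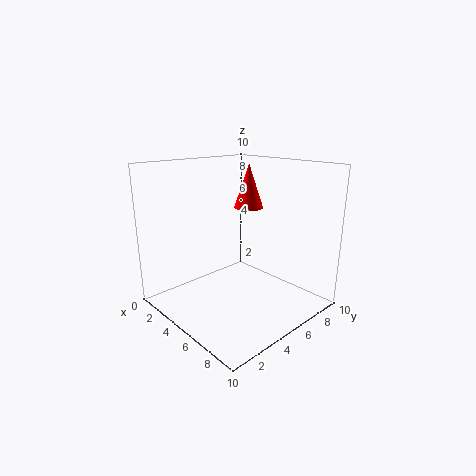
a = 5, b = 6, c = 7, s = 1, col = 'red'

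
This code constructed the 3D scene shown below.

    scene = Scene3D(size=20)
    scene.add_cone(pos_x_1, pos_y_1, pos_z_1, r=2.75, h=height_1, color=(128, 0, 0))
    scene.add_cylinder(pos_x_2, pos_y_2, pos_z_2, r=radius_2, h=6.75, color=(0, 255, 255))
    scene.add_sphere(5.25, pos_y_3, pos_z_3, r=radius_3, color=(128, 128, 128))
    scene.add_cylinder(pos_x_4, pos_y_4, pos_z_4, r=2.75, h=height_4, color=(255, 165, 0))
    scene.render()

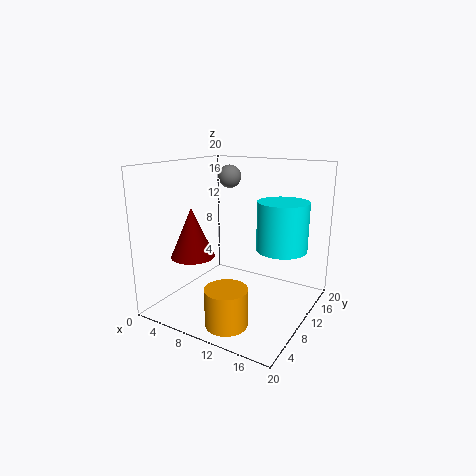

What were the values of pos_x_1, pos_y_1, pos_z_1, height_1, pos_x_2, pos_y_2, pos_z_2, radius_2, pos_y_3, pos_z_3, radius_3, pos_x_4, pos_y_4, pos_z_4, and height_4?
pos_x_1 = 7.25, pos_y_1 = 3.5, pos_z_1 = 9, height_1 = 6.25, pos_x_2 = 15.5, pos_y_2 = 12.5, pos_z_2 = 8.5, radius_2 = 3.5, pos_y_3 = 15.5, pos_z_3 = 17.5, radius_3 = 1.75, pos_x_4 = 12, pos_y_4 = 3.75, pos_z_4 = 0.5, height_4 = 5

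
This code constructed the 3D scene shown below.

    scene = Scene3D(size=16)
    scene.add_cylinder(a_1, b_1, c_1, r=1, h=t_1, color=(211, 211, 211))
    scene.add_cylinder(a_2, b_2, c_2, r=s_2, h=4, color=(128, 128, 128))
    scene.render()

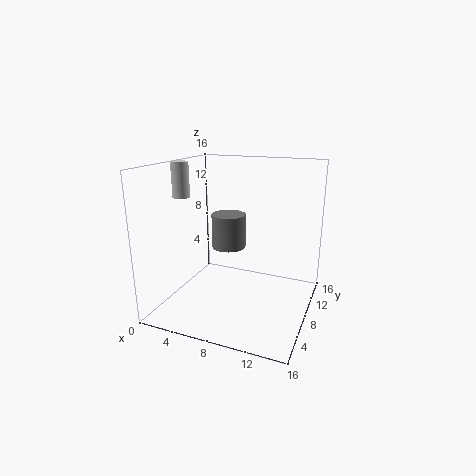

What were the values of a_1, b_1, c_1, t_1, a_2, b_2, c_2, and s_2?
a_1 = 1
b_1 = 8
c_1 = 12
t_1 = 4
a_2 = 6
b_2 = 10
c_2 = 6
s_2 = 2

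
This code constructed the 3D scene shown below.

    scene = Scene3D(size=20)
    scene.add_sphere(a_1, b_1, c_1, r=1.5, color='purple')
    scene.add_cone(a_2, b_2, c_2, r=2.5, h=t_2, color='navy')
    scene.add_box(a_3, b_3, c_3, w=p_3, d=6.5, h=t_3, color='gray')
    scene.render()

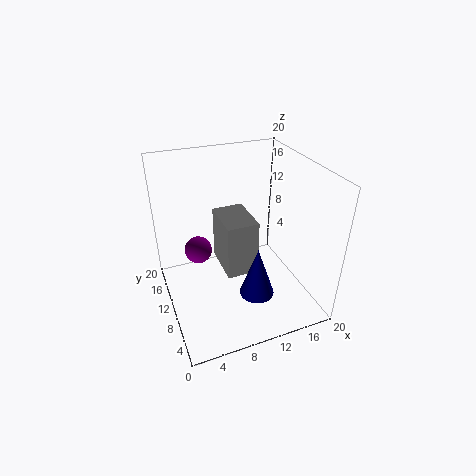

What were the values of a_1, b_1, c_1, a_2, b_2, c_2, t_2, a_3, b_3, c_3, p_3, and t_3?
a_1 = 3
b_1 = 4.5
c_1 = 13.5
a_2 = 12
b_2 = 7.5
c_2 = 1.5
t_2 = 7.5
a_3 = 8
b_3 = 8.5
c_3 = 4.5
p_3 = 4.5
t_3 = 8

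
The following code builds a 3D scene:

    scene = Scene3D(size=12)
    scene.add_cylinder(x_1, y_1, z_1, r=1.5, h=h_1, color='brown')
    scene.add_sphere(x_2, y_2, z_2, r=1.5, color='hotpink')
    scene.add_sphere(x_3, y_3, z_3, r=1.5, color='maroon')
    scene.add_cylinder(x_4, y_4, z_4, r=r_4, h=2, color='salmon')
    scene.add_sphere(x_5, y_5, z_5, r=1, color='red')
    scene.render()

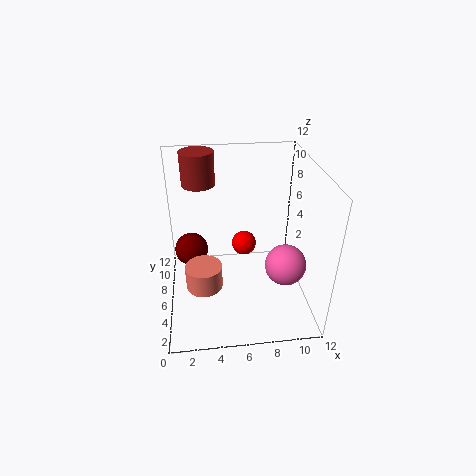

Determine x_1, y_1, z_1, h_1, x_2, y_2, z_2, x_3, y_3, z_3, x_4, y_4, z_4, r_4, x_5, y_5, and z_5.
x_1 = 3
y_1 = 10.5
z_1 = 9
h_1 = 3
x_2 = 9
y_2 = 2
z_2 = 6
x_3 = 2
y_3 = 8.5
z_3 = 3.5
x_4 = 3
y_4 = 4.5
z_4 = 2.5
r_4 = 1.5
x_5 = 6.5
y_5 = 6
z_5 = 5.5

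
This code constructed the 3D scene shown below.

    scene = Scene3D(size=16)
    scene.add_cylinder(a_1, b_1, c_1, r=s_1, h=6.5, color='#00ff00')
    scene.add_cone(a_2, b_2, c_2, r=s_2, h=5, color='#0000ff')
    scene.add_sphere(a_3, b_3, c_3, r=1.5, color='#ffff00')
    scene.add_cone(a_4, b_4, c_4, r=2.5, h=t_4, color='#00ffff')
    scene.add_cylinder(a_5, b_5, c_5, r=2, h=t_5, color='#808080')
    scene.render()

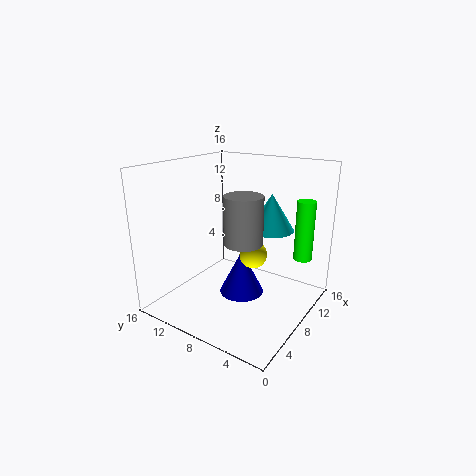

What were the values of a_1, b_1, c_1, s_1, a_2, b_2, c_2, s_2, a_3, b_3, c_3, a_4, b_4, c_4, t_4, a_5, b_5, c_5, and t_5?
a_1 = 11; b_1 = 1.5; c_1 = 6; s_1 = 1; a_2 = 8; b_2 = 7.5; c_2 = 1.5; s_2 = 2.5; a_3 = 8; b_3 = 6; c_3 = 6.5; a_4 = 10; b_4 = 5; c_4 = 9; t_4 = 4; a_5 = 6; b_5 = 6; c_5 = 8.5; t_5 = 5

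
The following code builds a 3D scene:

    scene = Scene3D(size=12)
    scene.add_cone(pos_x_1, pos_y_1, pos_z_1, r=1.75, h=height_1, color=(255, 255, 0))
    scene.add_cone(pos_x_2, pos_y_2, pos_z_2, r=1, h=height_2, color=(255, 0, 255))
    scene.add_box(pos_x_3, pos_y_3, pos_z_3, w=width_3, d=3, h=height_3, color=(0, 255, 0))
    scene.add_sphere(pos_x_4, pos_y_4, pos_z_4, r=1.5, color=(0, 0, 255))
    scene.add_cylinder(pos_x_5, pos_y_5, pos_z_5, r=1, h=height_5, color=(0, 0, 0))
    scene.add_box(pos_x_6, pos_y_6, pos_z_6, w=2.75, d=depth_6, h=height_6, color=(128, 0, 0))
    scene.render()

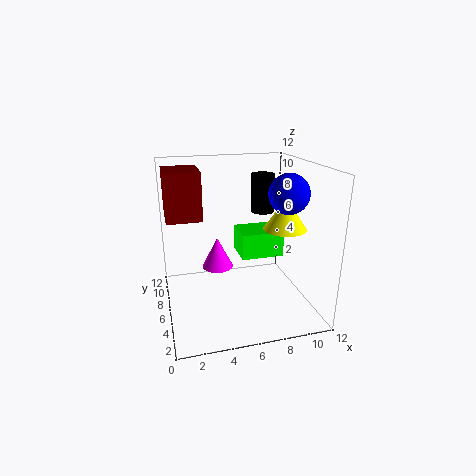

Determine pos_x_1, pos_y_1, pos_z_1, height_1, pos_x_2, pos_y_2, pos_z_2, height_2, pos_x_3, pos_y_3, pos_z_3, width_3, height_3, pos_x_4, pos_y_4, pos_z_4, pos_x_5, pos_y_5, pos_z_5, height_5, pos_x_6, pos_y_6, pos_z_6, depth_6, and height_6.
pos_x_1 = 9.5, pos_y_1 = 4.5, pos_z_1 = 7, height_1 = 2.5, pos_x_2 = 3.25, pos_y_2 = 1, pos_z_2 = 6.25, height_2 = 2, pos_x_3 = 6.5, pos_y_3 = 6.25, pos_z_3 = 3.75, width_3 = 3.75, height_3 = 2.25, pos_x_4 = 9, pos_y_4 = 3, pos_z_4 = 10.25, pos_x_5 = 8.5, pos_y_5 = 7.25, pos_z_5 = 7.75, height_5 = 3.25, pos_x_6 = 0.25, pos_y_6 = 5, pos_z_6 = 8, depth_6 = 3.5, height_6 = 3.75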